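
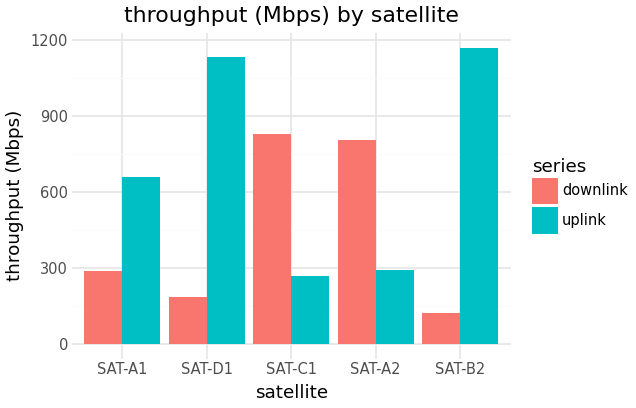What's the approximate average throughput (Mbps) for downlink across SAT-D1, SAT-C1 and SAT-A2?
(200 + 800 + 800) / 3 ≈ 600.

≈ 600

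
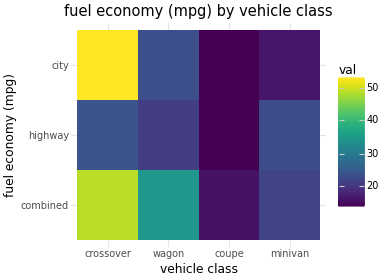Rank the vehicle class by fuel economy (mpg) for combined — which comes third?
minivan

Top 4 for combined: crossover ≈ 50, wagon ≈ 35, minivan ≈ 20, coupe ≈ 15.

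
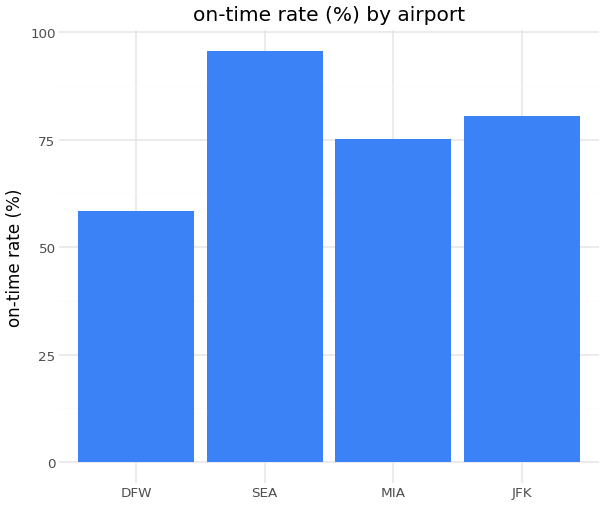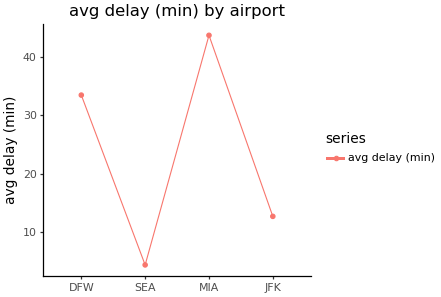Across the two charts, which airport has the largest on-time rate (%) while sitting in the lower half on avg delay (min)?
Chart 2 median avg delay (min) ≈ 25; below-median airports: SEA, JFK. Among those, SEA has the highest on-time rate (%) (≈ 100).

SEA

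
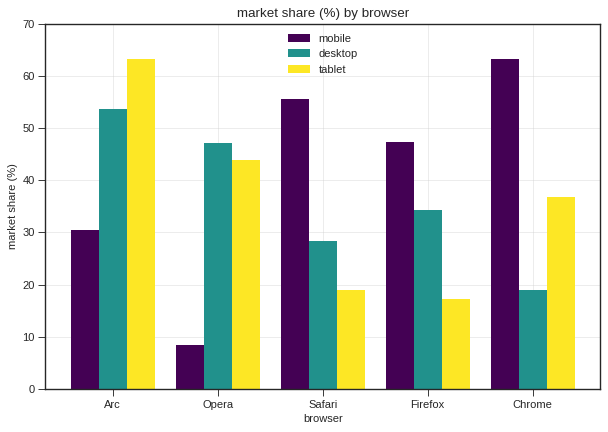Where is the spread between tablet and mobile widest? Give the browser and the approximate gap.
Safari, ≈ 40 %

Safari: tablet ≈ 20, mobile ≈ 60 → gap ≈ 40. Next-largest (Opera) is only ≈ 30.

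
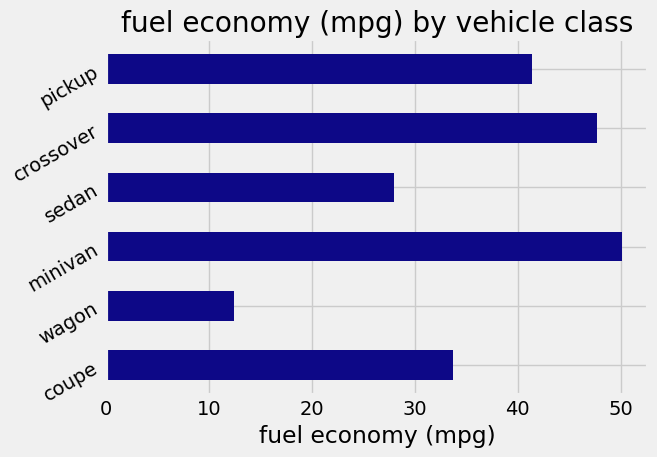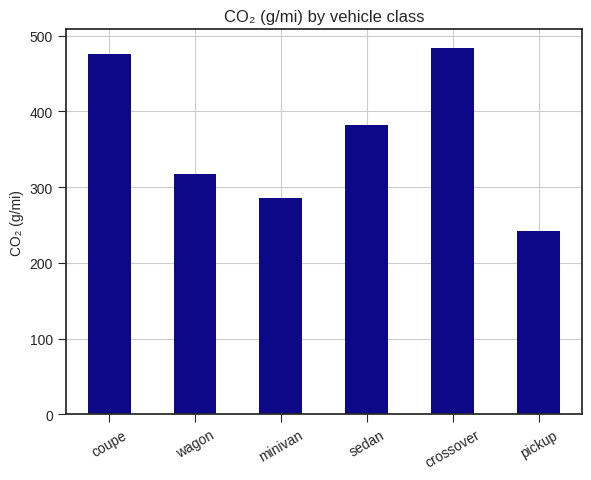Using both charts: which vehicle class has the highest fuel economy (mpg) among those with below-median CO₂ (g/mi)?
Chart 2 median CO₂ (g/mi) ≈ 350; below-median vehicle classes: wagon, minivan, pickup. Among those, minivan has the highest fuel economy (mpg) (≈ 50).

minivan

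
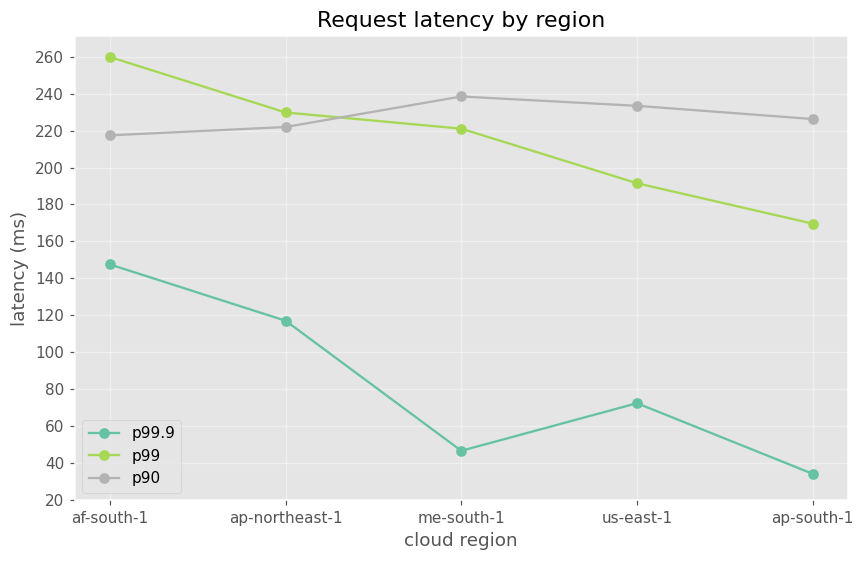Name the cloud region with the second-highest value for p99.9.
Top 3 for p99.9: af-south-1 ≈ 140, ap-northeast-1 ≈ 120, us-east-1 ≈ 80.

ap-northeast-1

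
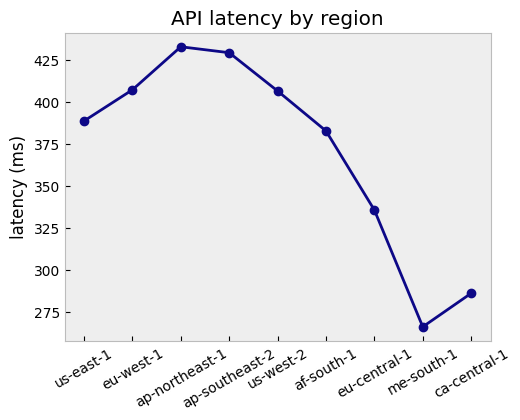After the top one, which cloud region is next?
Top 3: ap-northeast-1 ≈ 440, ap-southeast-2 ≈ 420, eu-west-1 ≈ 400.

ap-southeast-2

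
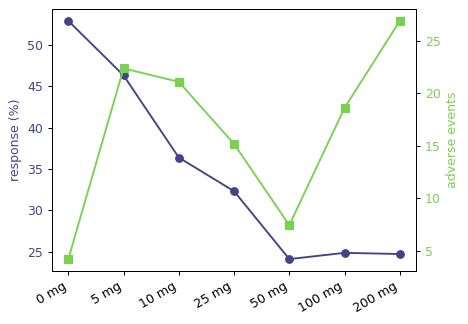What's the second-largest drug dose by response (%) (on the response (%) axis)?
Top 3 (on the response (%) axis): 0 mg ≈ 55, 5 mg ≈ 45, 10 mg ≈ 35.

5 mg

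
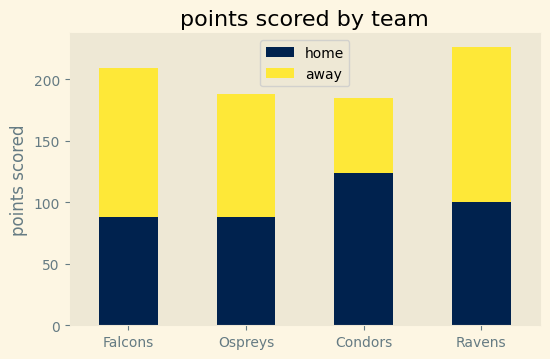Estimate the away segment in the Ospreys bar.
≈ 100

away top ≈ 180, bottom ≈ 80; segment ≈ 100.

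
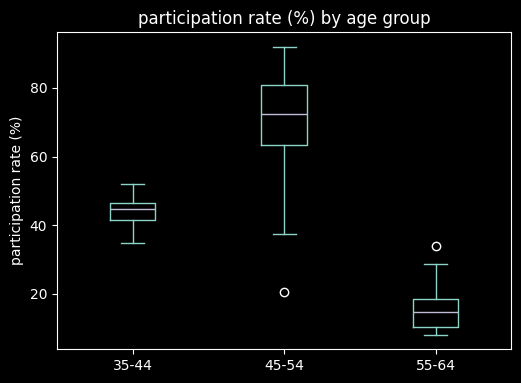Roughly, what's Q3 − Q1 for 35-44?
Q3 ≈ 45, Q1 ≈ 40; IQR ≈ 5.

≈ 5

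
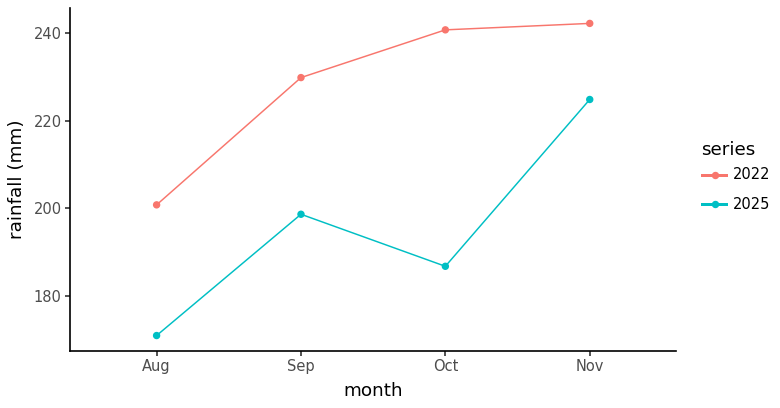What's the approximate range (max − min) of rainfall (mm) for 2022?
≈ 40

Max Nov ≈ 240, min Aug ≈ 200; range ≈ 40.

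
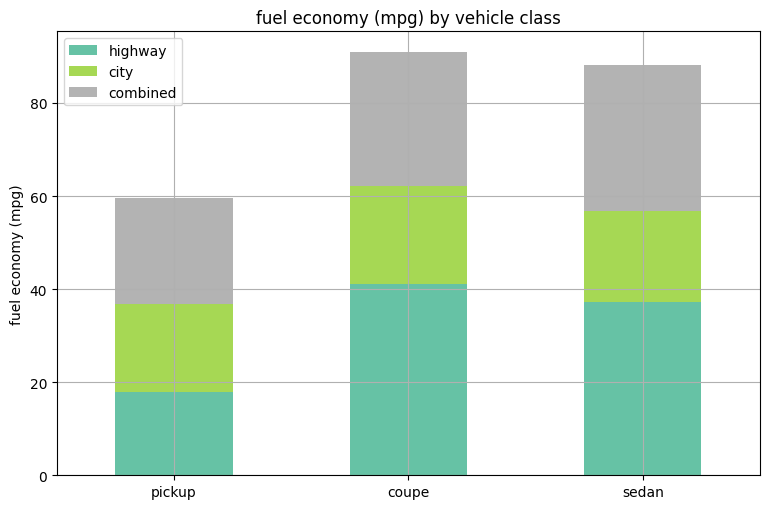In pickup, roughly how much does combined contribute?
≈ 20

combined top ≈ 60, bottom ≈ 40; segment ≈ 20.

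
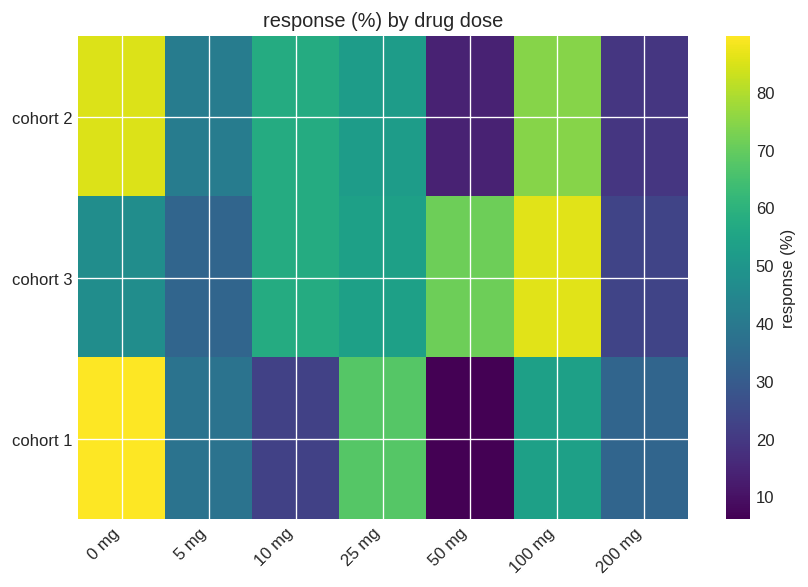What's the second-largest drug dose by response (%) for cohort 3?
Top 3 for cohort 3: 100 mg ≈ 90, 50 mg ≈ 70, 10 mg ≈ 60.

50 mg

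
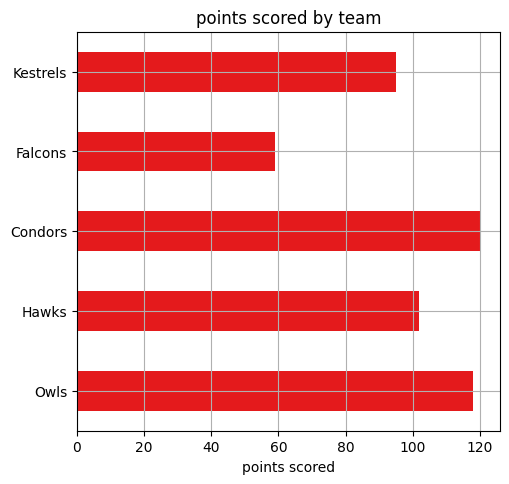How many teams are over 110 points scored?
Above 110: Owls, Condors.

2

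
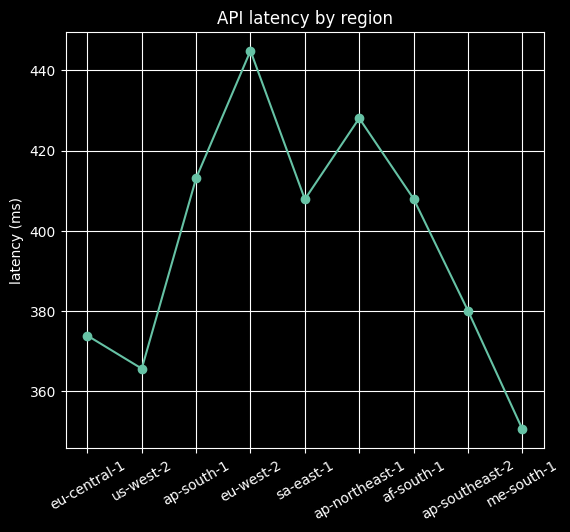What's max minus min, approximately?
Max eu-west-2 ≈ 440, min me-south-1 ≈ 350; range ≈ 90.

≈ 90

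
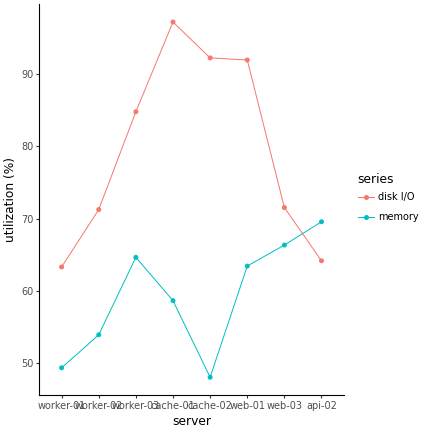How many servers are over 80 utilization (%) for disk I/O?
4

Above 80: worker-03, cache-01, cache-02, web-01.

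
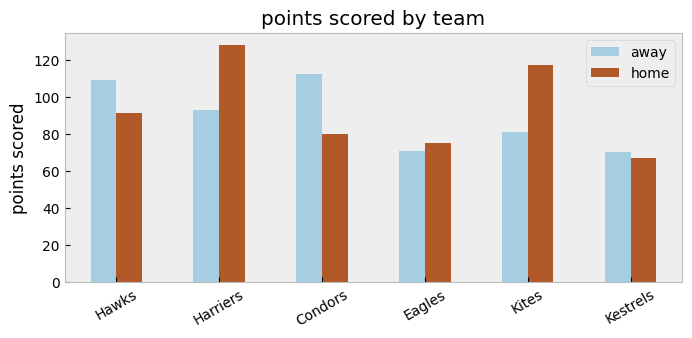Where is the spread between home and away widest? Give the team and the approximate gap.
Kites, ≈ 40

Kites: home ≈ 120, away ≈ 80 → gap ≈ 40. Next-largest (Harriers) is only ≈ 20.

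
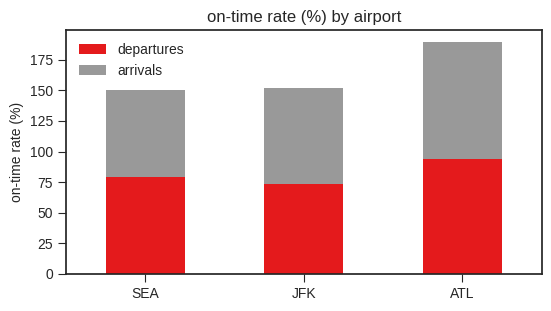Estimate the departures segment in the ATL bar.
≈ 100

departures top ≈ 100, bottom ≈ 0; segment ≈ 100.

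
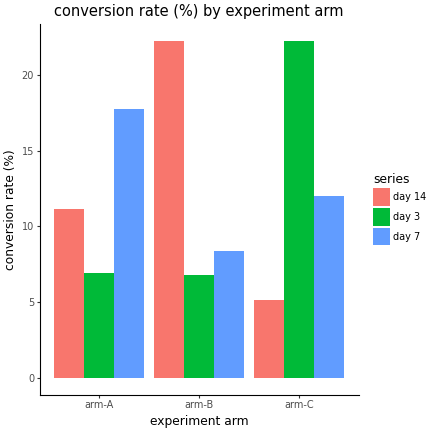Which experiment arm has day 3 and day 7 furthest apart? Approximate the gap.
arm-A: day 3 ≈ 6, day 7 ≈ 18 → gap ≈ 12. Next-largest (arm-C) is only ≈ 10.

arm-A, ≈ 12 %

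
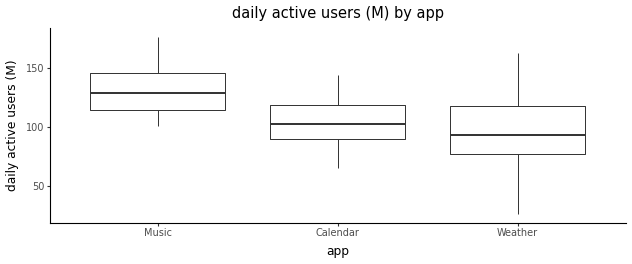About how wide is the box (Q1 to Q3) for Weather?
Q3 ≈ 120, Q1 ≈ 75; IQR ≈ 45.

≈ 45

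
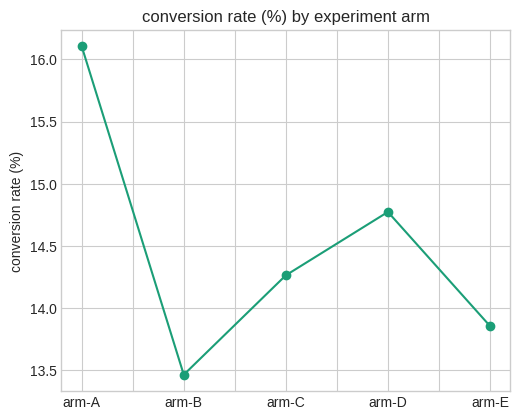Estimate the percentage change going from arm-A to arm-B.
≈ -15.6%

arm-A ≈ 16.0, arm-B ≈ 13.5; (13.5 − 16.0) / 16.0 ≈ -15.6%.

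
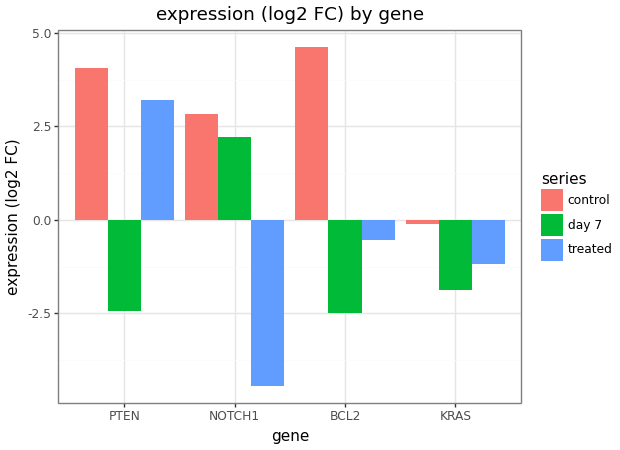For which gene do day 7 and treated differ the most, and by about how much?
NOTCH1: day 7 ≈ 2, treated ≈ -4 → gap ≈ 6. Next-largest (PTEN) is only ≈ 5.

NOTCH1, ≈ 6 log2 FC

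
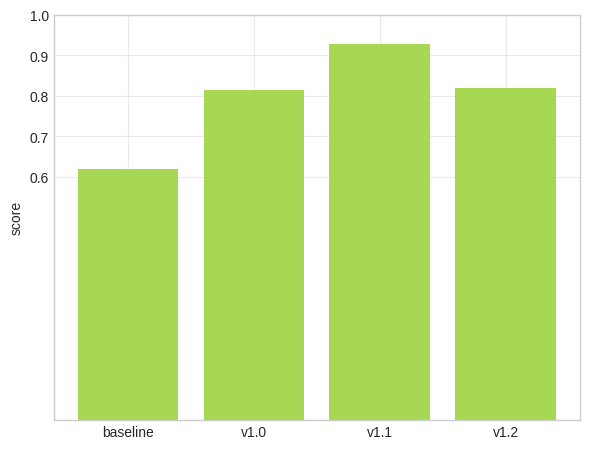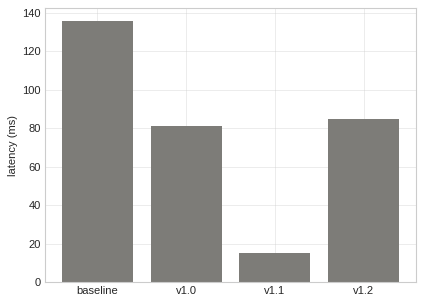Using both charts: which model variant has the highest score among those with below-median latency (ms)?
Chart 2 median latency (ms) ≈ 80; below-median model variants: v1.0, v1.1. Among those, v1.1 has the highest score (≈ 0.9).

v1.1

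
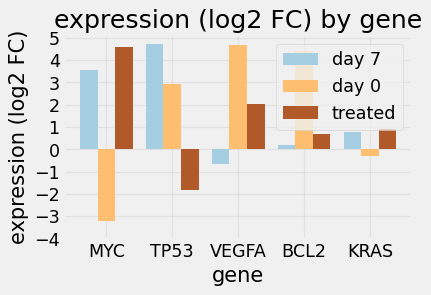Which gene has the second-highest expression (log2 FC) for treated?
Top 3 for treated: MYC ≈ 5, VEGFA ≈ 2, KRAS ≈ 1.

VEGFA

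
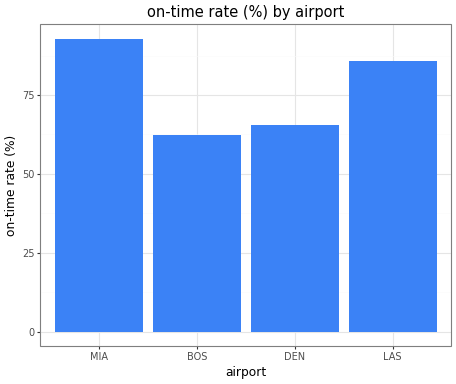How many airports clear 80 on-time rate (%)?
2

Above 80: MIA, LAS.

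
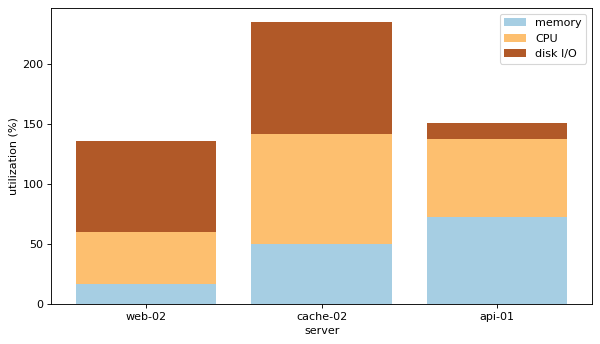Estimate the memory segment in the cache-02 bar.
≈ 60

memory top ≈ 60, bottom ≈ 0; segment ≈ 60.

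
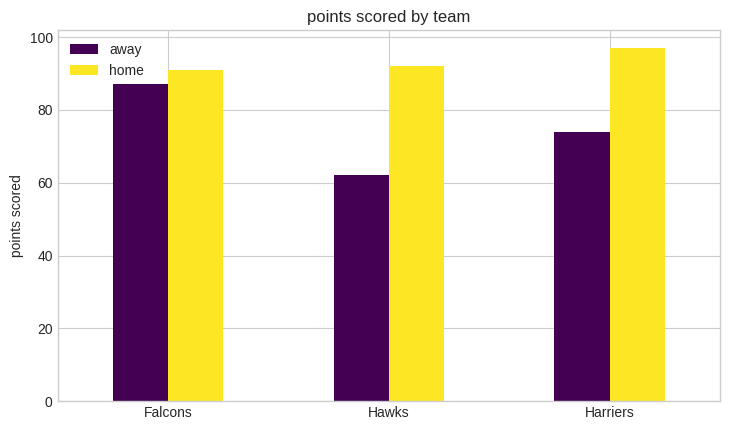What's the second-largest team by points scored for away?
Harriers

Top 3 for away: Falcons ≈ 90, Harriers ≈ 70, Hawks ≈ 60.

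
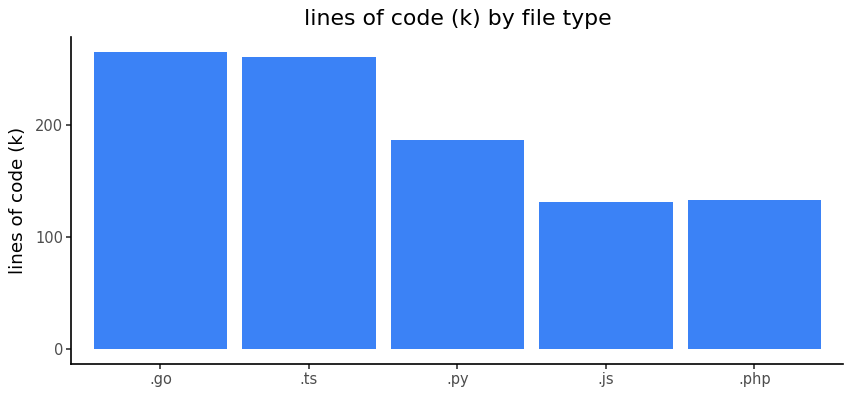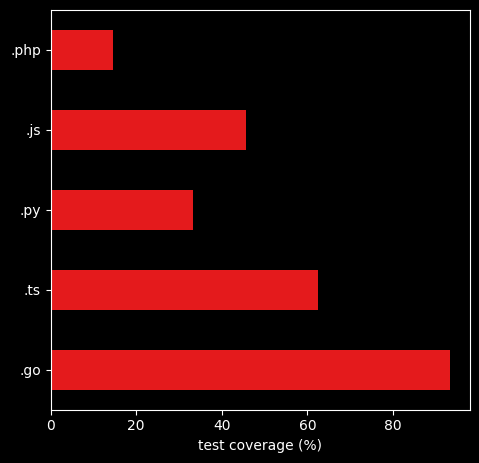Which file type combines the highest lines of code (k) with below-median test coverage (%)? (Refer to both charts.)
.py

Chart 2 median test coverage (%) ≈ 50; below-median file types: .py, .php. Among those, .py has the highest lines of code (k) (≈ 175).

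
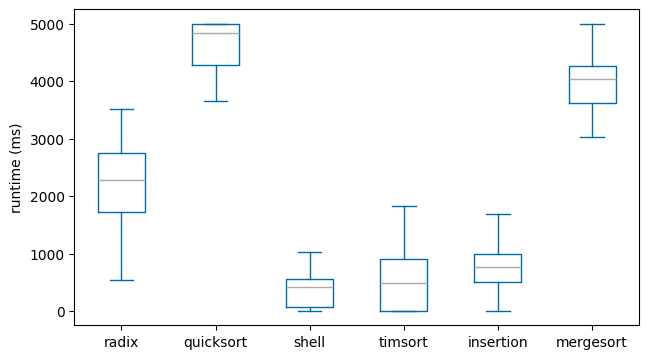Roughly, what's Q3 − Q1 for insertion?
≈ 500

Q3 ≈ 1000, Q1 ≈ 500; IQR ≈ 500.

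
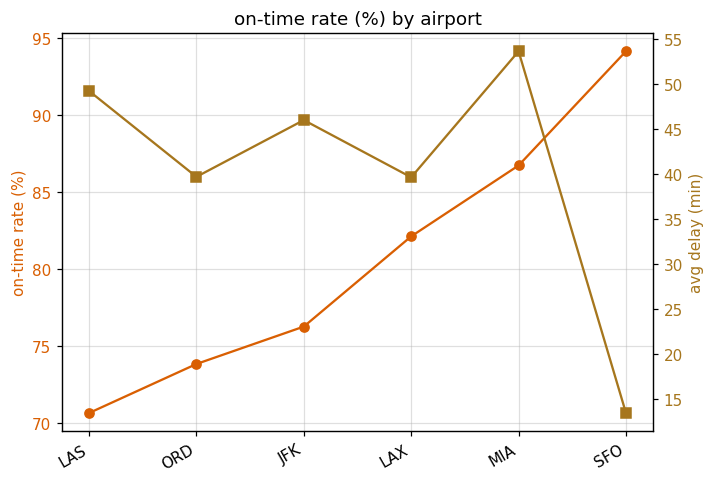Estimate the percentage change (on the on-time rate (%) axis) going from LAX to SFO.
LAX ≈ 82, SFO ≈ 94; (94 − 82) / 82 ≈ +14.6%.

≈ +14.6%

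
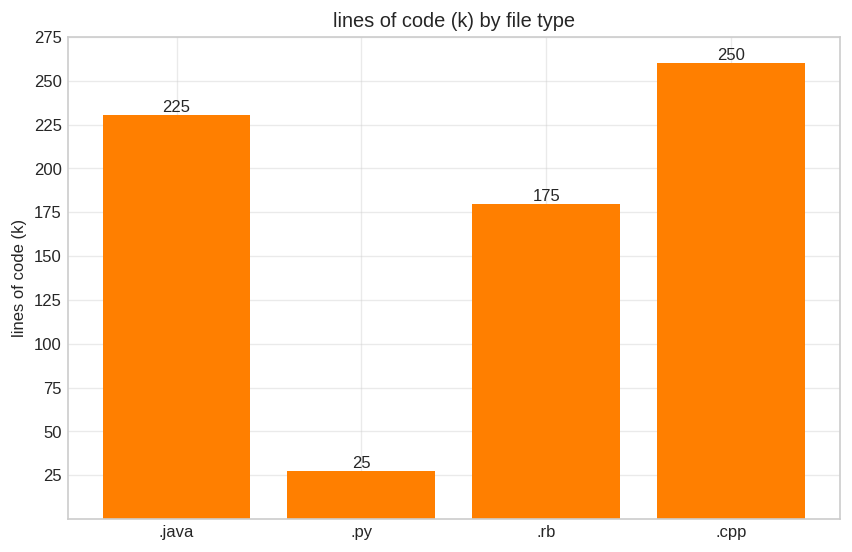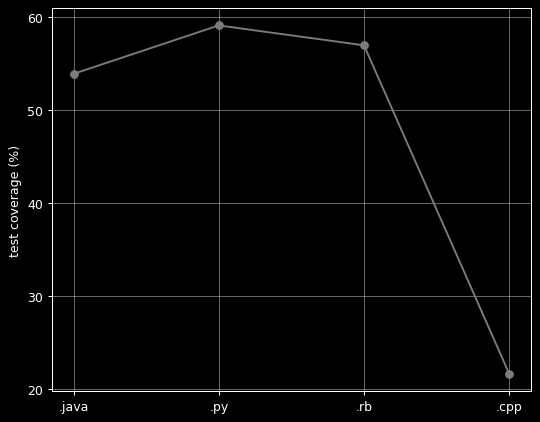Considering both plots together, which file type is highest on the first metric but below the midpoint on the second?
.cpp

Chart 2 median test coverage (%) ≈ 60; below-median file types: .java, .cpp. Among those, .cpp has the highest lines of code (k) (≈ 250).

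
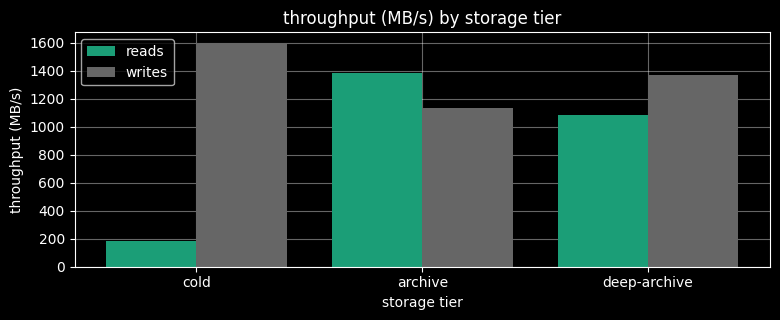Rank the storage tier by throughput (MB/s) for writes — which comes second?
Top 3 for writes: cold ≈ 1600, deep-archive ≈ 1400, archive ≈ 1200.

deep-archive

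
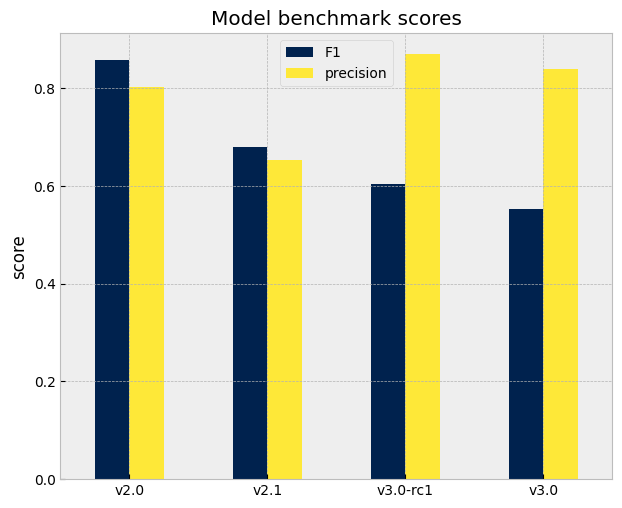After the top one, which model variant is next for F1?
Top 3 for F1: v2.0 ≈ 0.9, v2.1 ≈ 0.7, v3.0-rc1 ≈ 0.6.

v2.1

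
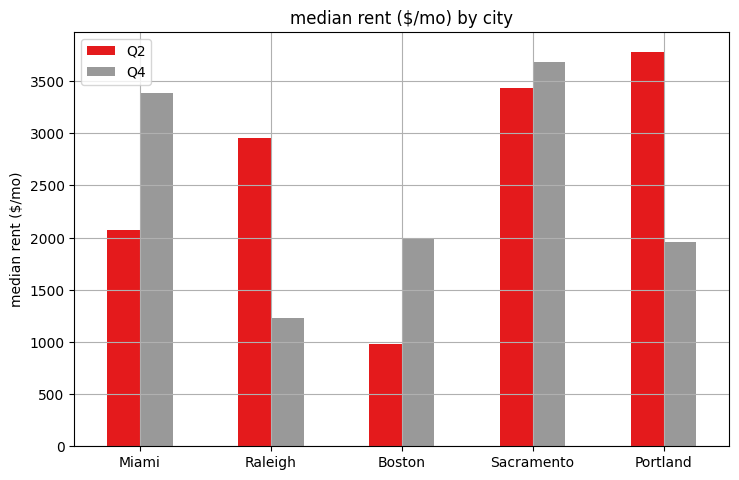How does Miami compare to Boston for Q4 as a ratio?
Miami ≈ 3500, Boston ≈ 2000; 3500/2000 ≈ 1.75.

≈ 1.75×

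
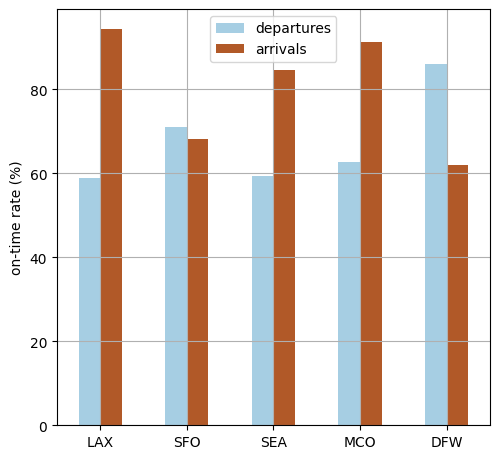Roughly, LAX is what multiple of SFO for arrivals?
LAX ≈ 90, SFO ≈ 70; 90/70 ≈ 1.29.

≈ 1.29×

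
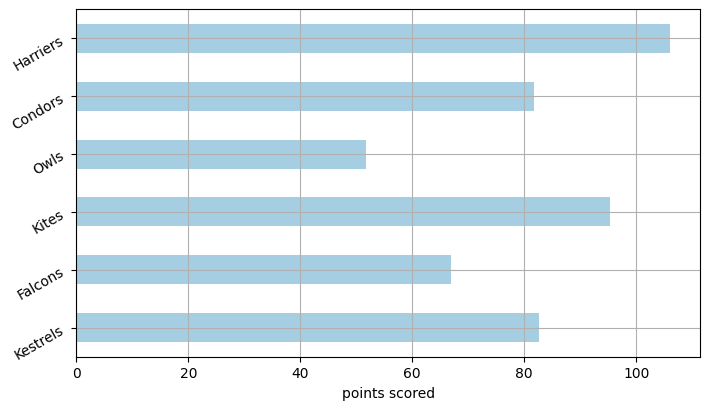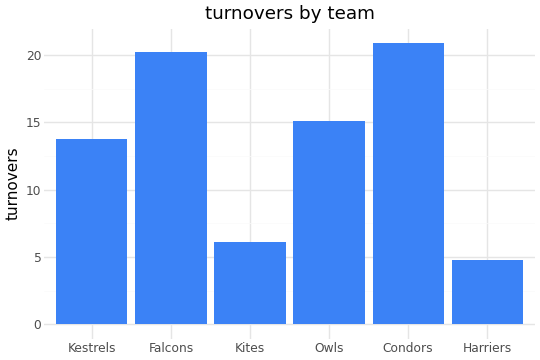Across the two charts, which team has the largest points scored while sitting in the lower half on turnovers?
Chart 2 median turnovers ≈ 14; below-median teams: Kestrels, Kites, Harriers. Among those, Harriers has the highest points scored (≈ 110).

Harriers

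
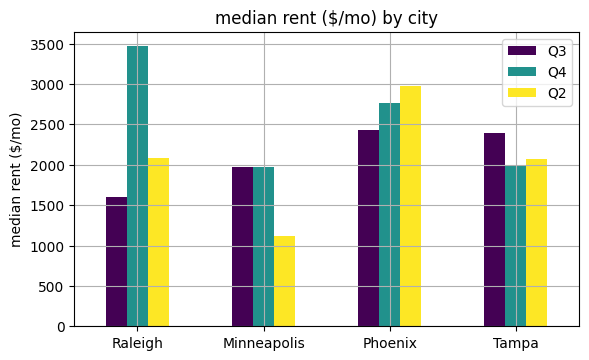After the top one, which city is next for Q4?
Top 3 for Q4: Raleigh ≈ 3500, Phoenix ≈ 3000, Tampa ≈ 2000.

Phoenix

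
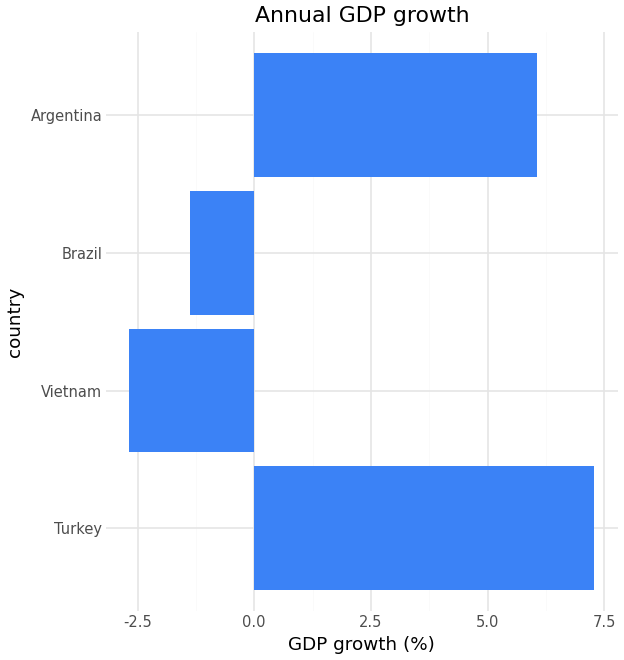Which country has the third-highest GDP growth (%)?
Brazil

Top 4: Turkey ≈ 7, Argentina ≈ 6, Brazil ≈ -1, Vietnam ≈ -3.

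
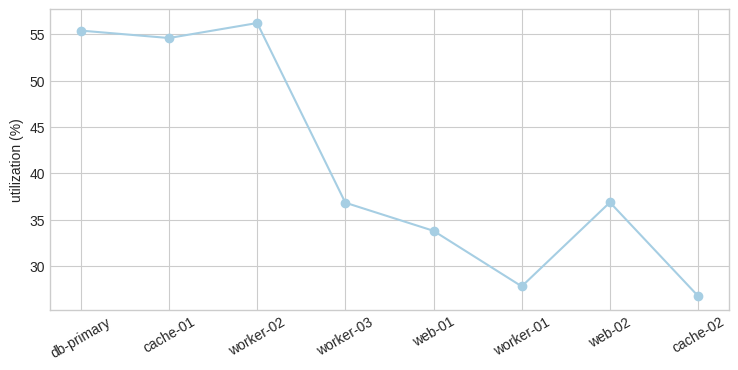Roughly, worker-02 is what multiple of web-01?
≈ 1.57×

worker-02 ≈ 55, web-01 ≈ 35; 55/35 ≈ 1.57.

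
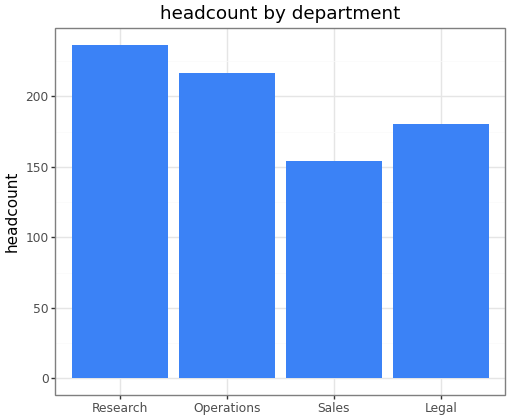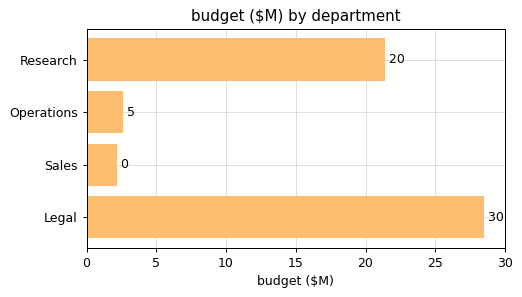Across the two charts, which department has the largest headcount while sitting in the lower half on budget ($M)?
Operations

Chart 2 median budget ($M) ≈ 10; below-median departments: Operations, Sales. Among those, Operations has the highest headcount (≈ 225).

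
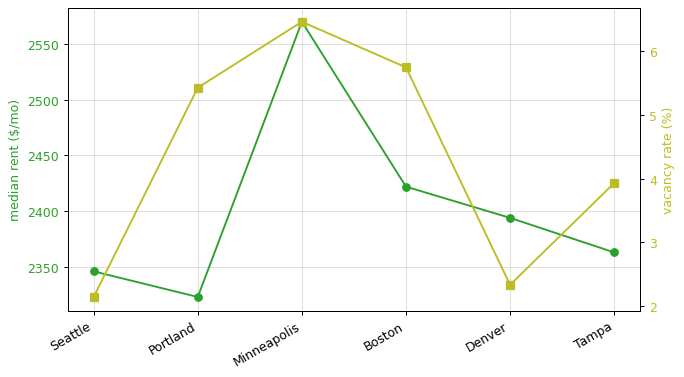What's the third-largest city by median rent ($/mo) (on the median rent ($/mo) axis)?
Top 4 (on the median rent ($/mo) axis): Minneapolis ≈ 2575, Boston ≈ 2425, Denver ≈ 2400, Tampa ≈ 2375.

Denver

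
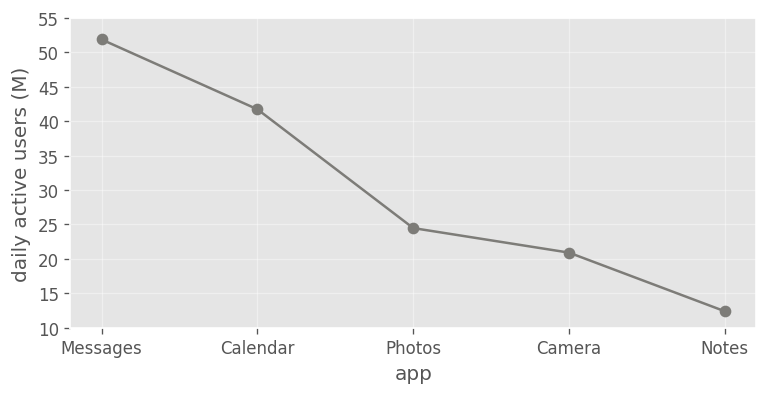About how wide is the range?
≈ 40

Max Messages ≈ 50, min Notes ≈ 10; range ≈ 40.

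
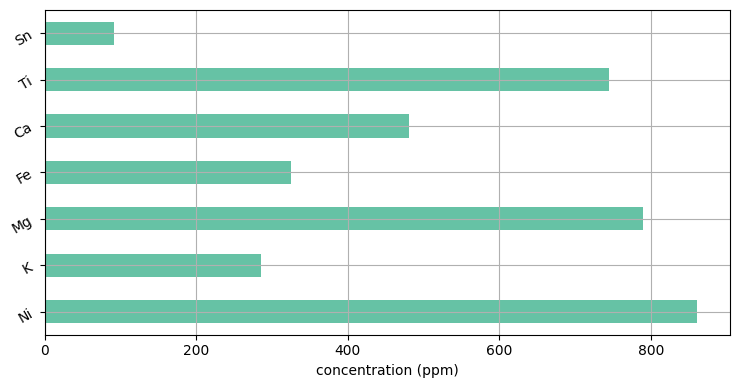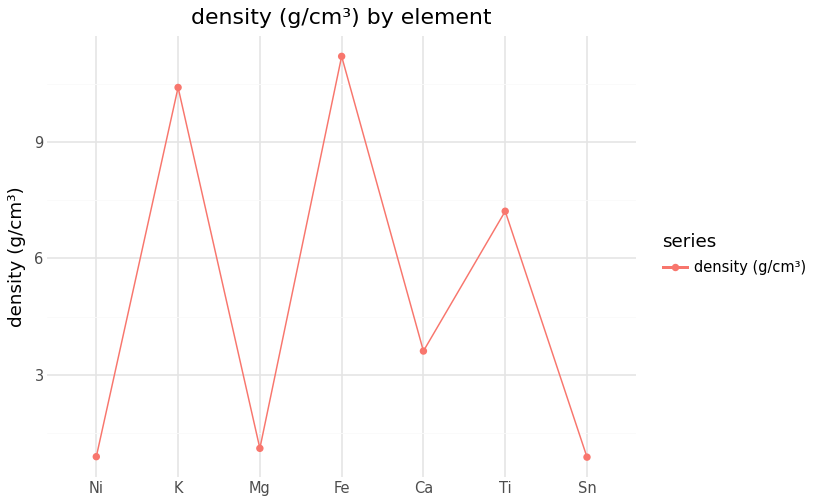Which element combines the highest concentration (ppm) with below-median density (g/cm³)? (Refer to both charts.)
Ni

Chart 2 median density (g/cm³) ≈ 4; below-median elements: Ni, Mg, Sn. Among those, Ni has the highest concentration (ppm) (≈ 900).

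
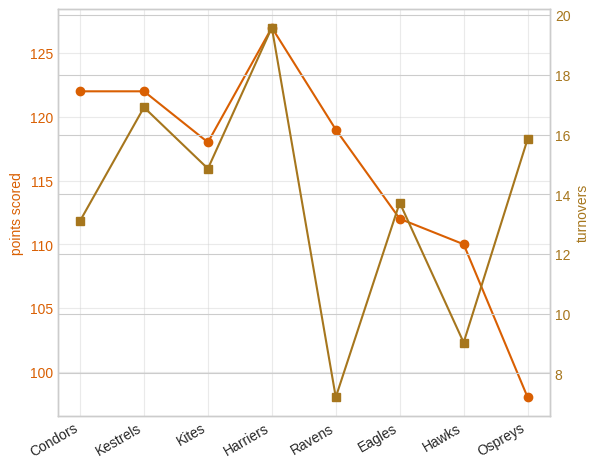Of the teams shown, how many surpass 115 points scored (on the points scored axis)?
Above 115: Condors, Kestrels, Kites, Harriers, Ravens.

5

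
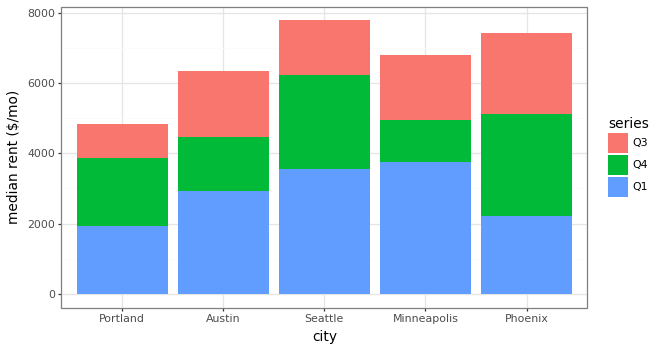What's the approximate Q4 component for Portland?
≈ 2000

Q4 top ≈ 4000, bottom ≈ 2000; segment ≈ 2000.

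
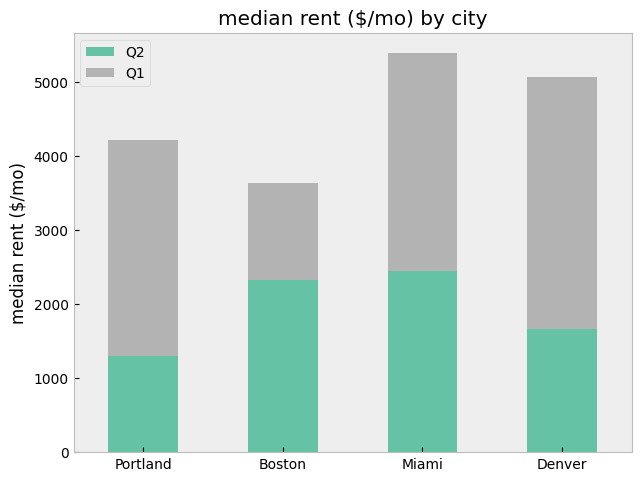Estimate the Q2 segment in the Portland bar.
≈ 1500

Q2 top ≈ 1500, bottom ≈ 0; segment ≈ 1500.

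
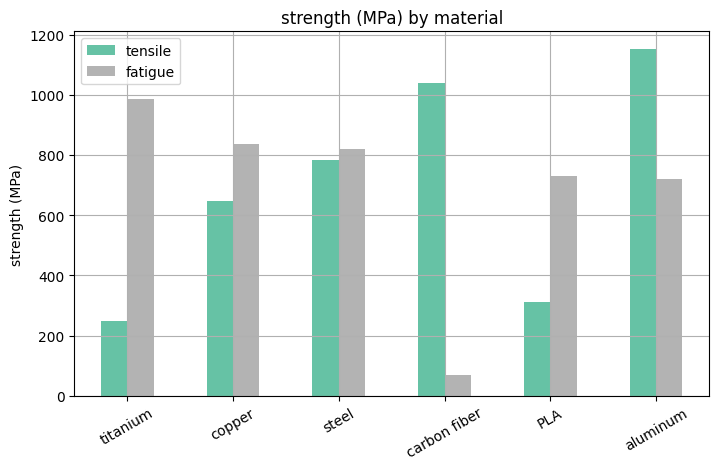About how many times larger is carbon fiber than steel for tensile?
≈ 1.25×

carbon fiber ≈ 1000, steel ≈ 800; 1000/800 ≈ 1.25.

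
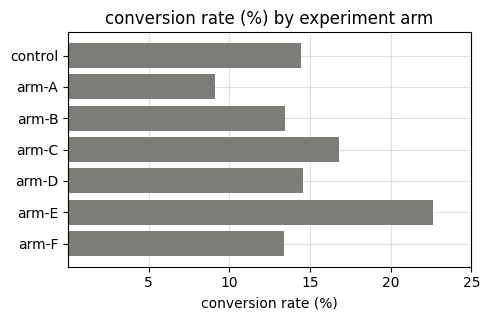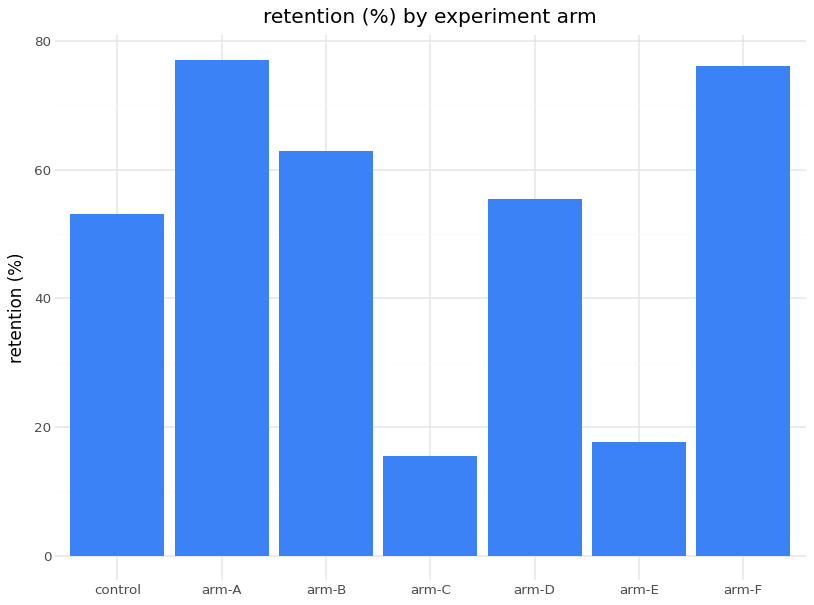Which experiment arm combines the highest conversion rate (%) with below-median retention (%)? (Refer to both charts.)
arm-E

Chart 2 median retention (%) ≈ 60; below-median experiment arms: control, arm-C, arm-E. Among those, arm-E has the highest conversion rate (%) (≈ 25).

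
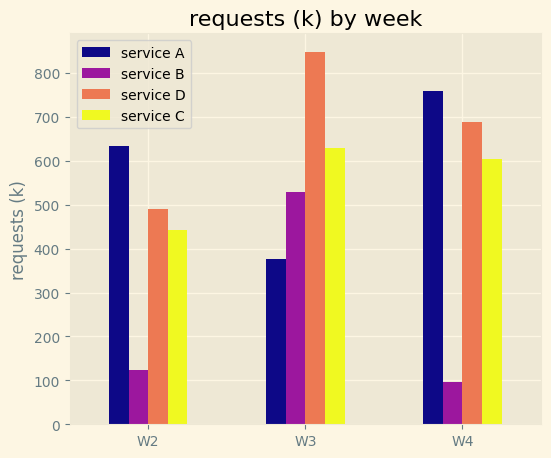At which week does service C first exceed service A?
W2: service C ≈ 400 vs service A ≈ 600 (not yet); W3: service C ≈ 600 vs service A ≈ 400 (first crossover).

W3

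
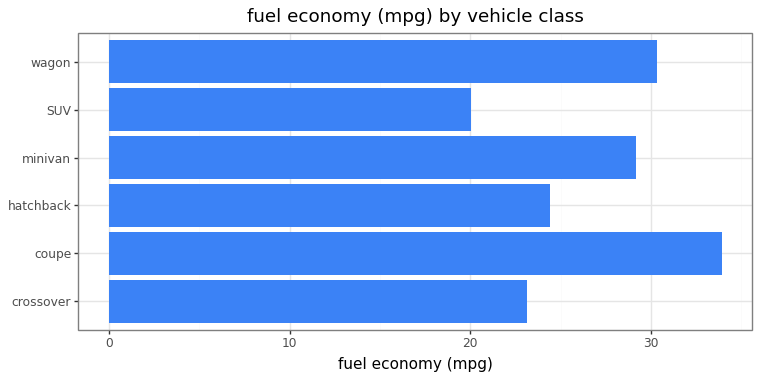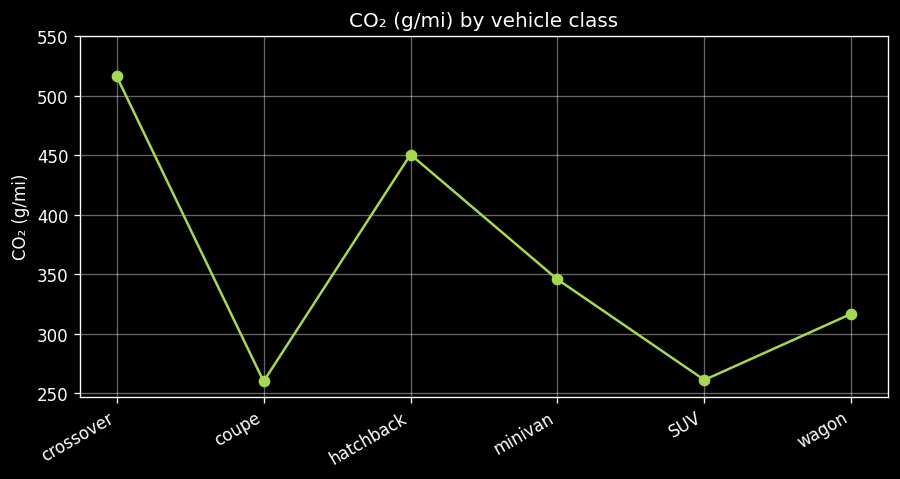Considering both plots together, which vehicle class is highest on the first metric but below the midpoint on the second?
Chart 2 median CO₂ (g/mi) ≈ 350; below-median vehicle classes: coupe, SUV, wagon. Among those, coupe has the highest fuel economy (mpg) (≈ 35).

coupe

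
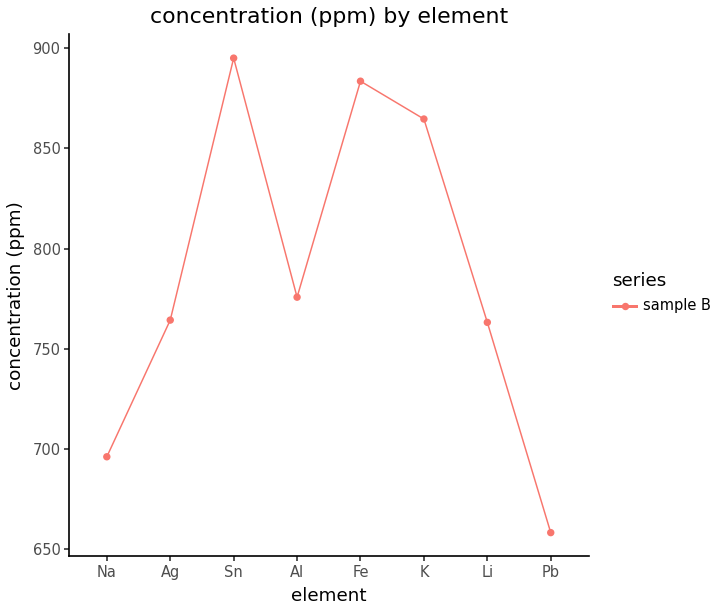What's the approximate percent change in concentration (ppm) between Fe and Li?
Fe ≈ 880, Li ≈ 760; (760 − 880) / 880 ≈ -13.6%.

≈ -13.6%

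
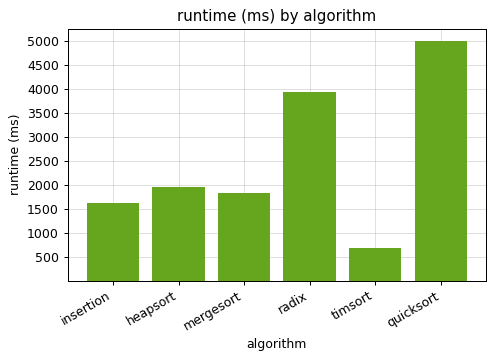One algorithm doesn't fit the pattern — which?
quicksort ≈ 5000; the rest sit between ≈ 500 and ≈ 4000.

quicksort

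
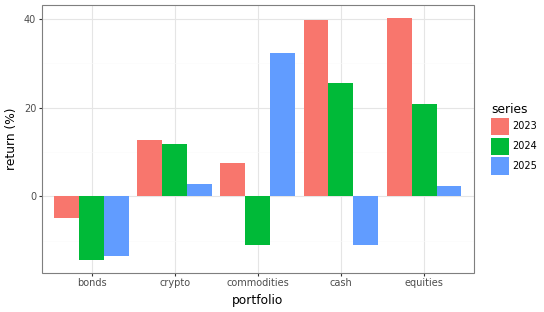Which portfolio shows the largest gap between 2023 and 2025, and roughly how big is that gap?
cash: 2023 ≈ 40, 2025 ≈ -10 → gap ≈ 50. Next-largest (equities) is only ≈ 40.

cash, ≈ 50 %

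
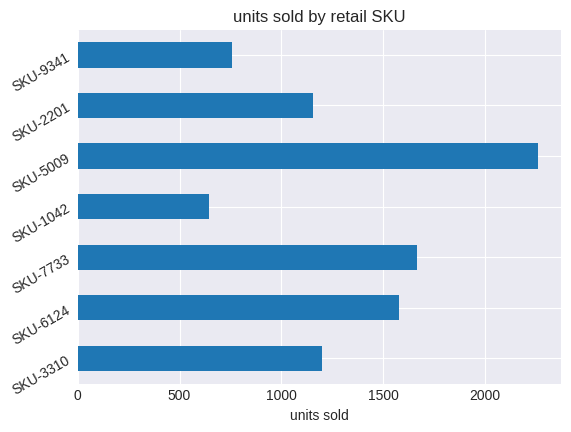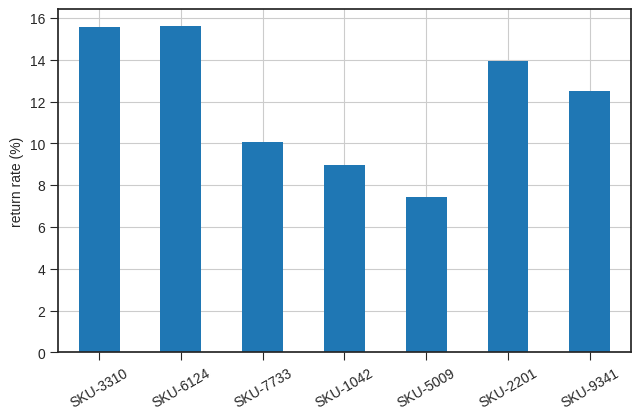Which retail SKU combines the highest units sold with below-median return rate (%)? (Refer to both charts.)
SKU-5009

Chart 2 median return rate (%) ≈ 12; below-median retail SKUs: SKU-7733, SKU-1042, SKU-5009. Among those, SKU-5009 has the highest units sold (≈ 2500).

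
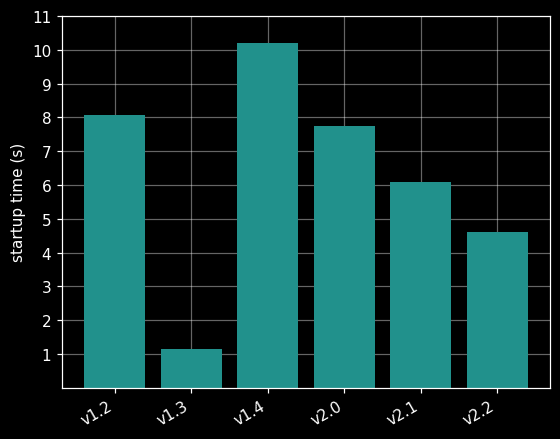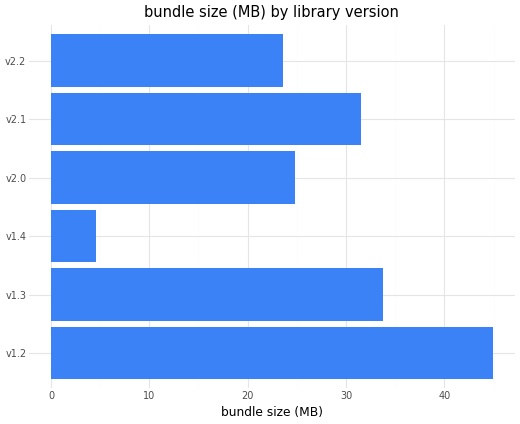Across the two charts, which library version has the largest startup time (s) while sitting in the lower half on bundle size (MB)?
Chart 2 median bundle size (MB) ≈ 30; below-median library versions: v1.4, v2.0, v2.2. Among those, v1.4 has the highest startup time (s) (≈ 10).

v1.4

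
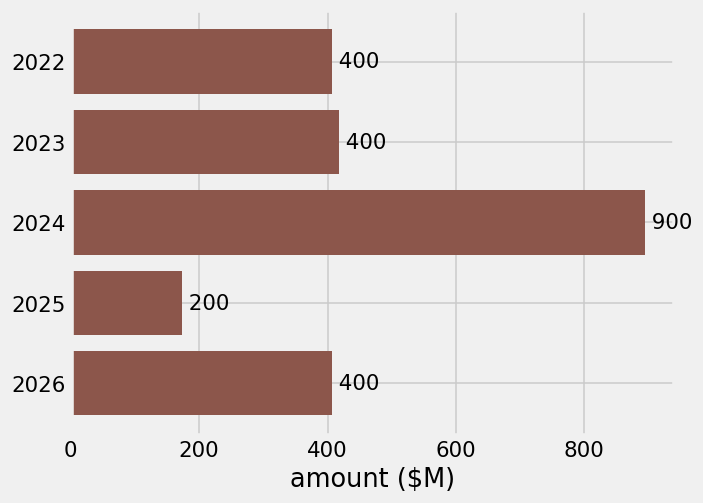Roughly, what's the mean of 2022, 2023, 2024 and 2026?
≈ 525

(400 + 400 + 900 + 400) / 4 ≈ 525.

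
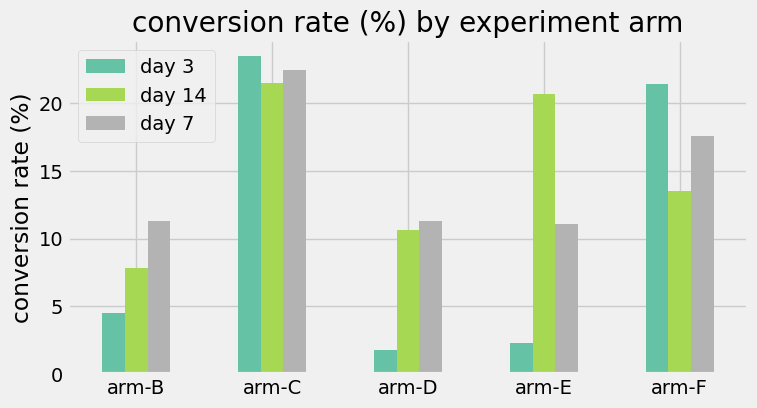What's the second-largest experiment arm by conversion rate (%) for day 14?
arm-E

Top 3 for day 14: arm-C ≈ 22, arm-E ≈ 20, arm-F ≈ 14.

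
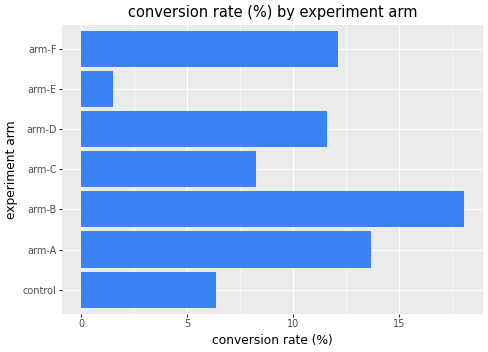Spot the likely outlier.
arm-E ≈ 2; the rest sit between ≈ 6 and ≈ 18.

arm-E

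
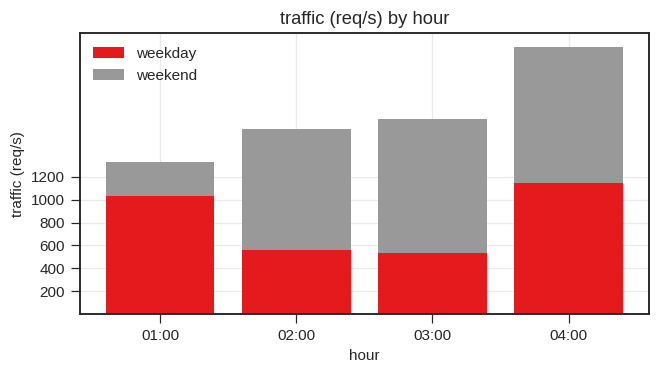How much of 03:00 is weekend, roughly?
weekend top ≈ 1800, bottom ≈ 600; segment ≈ 1200.

≈ 1200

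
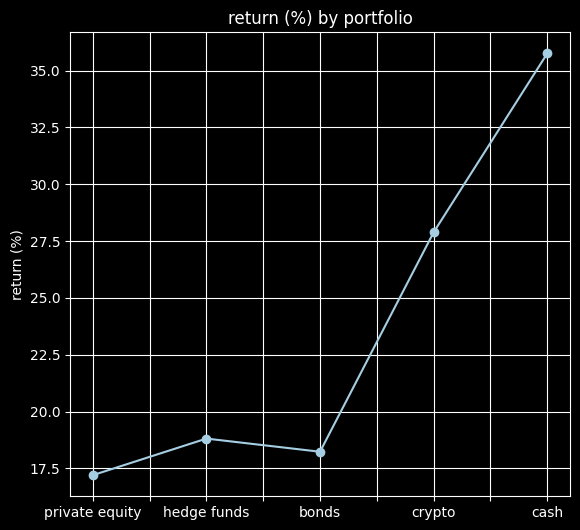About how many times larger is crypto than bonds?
≈ 1.56×

crypto ≈ 28, bonds ≈ 18; 28/18 ≈ 1.56.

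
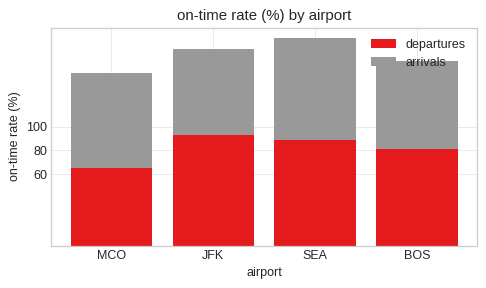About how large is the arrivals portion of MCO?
arrivals top ≈ 140, bottom ≈ 60; segment ≈ 80.

≈ 80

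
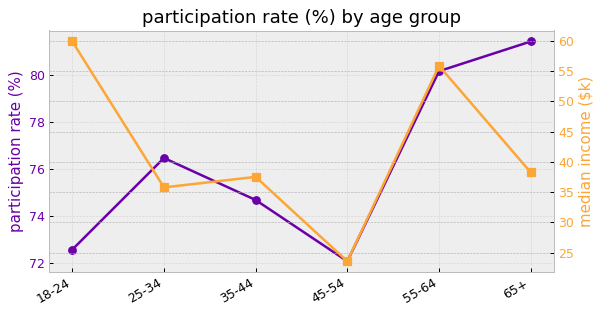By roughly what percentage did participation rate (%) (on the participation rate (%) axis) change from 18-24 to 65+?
≈ +11%

18-24 ≈ 73, 65+ ≈ 81; (81 − 73) / 73 ≈ +11%.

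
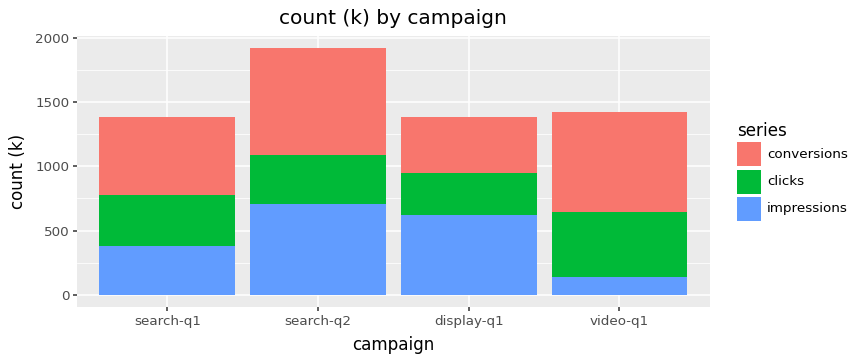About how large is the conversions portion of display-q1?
conversions top ≈ 1400, bottom ≈ 1000; segment ≈ 400.

≈ 400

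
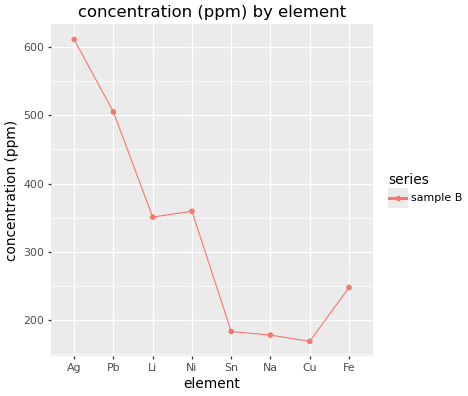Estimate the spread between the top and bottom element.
≈ 450

Max Ag ≈ 600, min Cu ≈ 150; range ≈ 450.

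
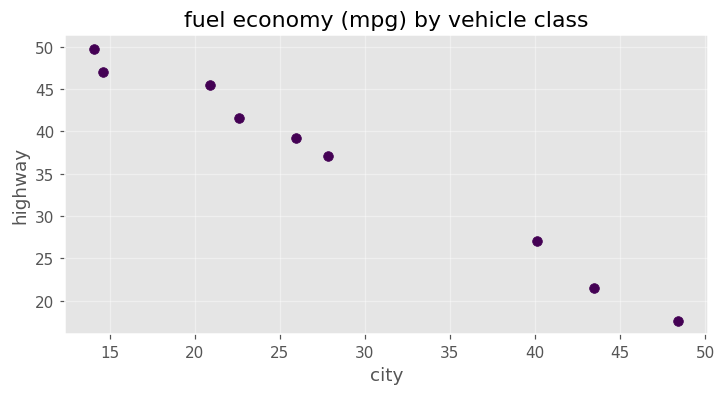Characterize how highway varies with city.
Points are negatively correlated; strong (|r| ≈ 1.0).

negative, strong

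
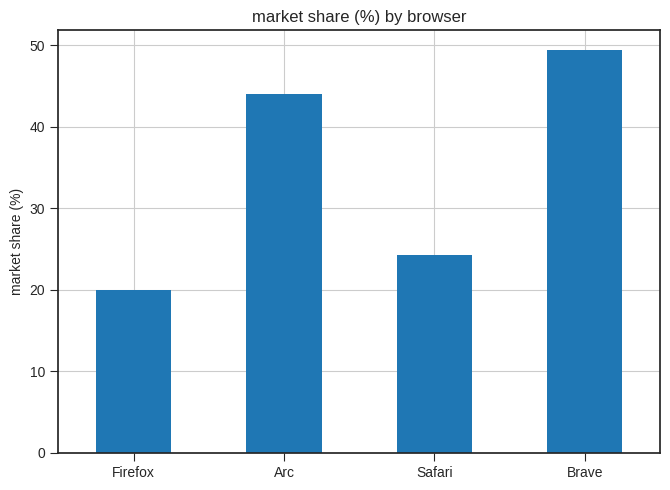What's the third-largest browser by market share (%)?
Top 4: Brave ≈ 50, Arc ≈ 45, Safari ≈ 25, Firefox ≈ 20.

Safari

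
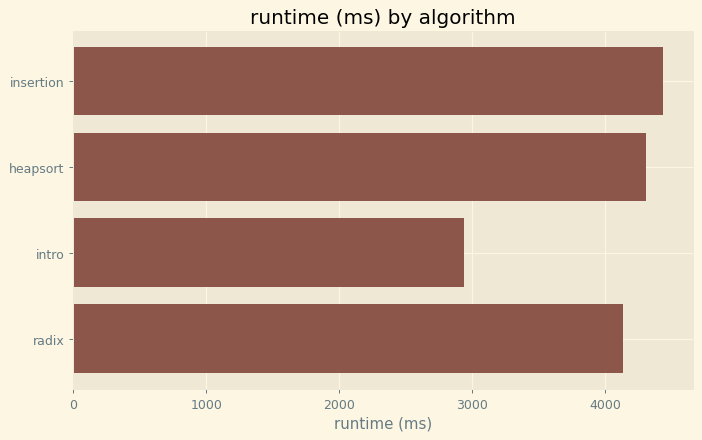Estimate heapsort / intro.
heapsort ≈ 4500, intro ≈ 3000; 4500/3000 ≈ 1.5.

≈ 1.5×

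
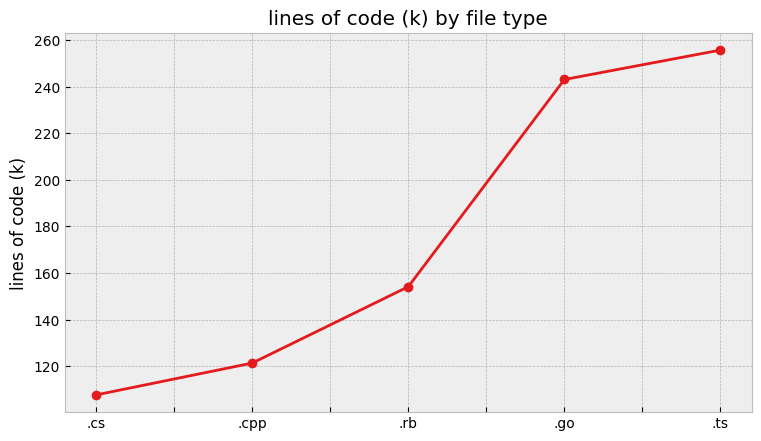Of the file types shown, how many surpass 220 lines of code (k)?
2

Above 220: .go, .ts.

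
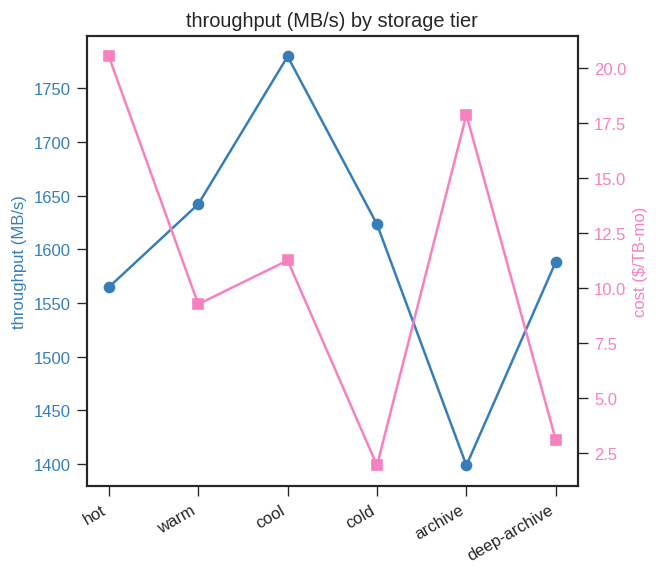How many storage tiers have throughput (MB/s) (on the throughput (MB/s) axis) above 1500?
5

Above 1500: hot, warm, cool, cold, deep-archive.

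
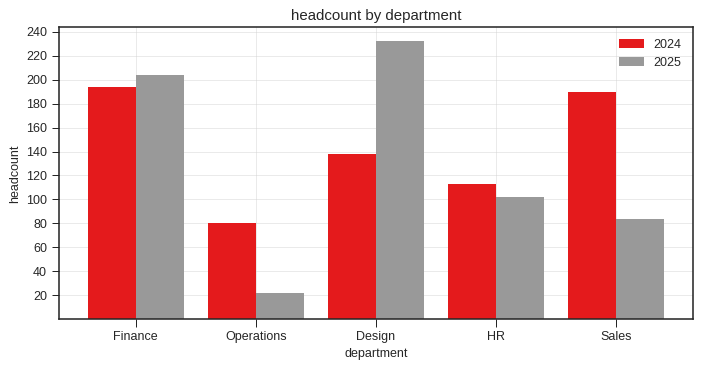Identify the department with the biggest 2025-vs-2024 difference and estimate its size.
Sales: 2025 ≈ 80, 2024 ≈ 200 → gap ≈ 120. Next-largest (Design) is only ≈ 100.

Sales, ≈ 120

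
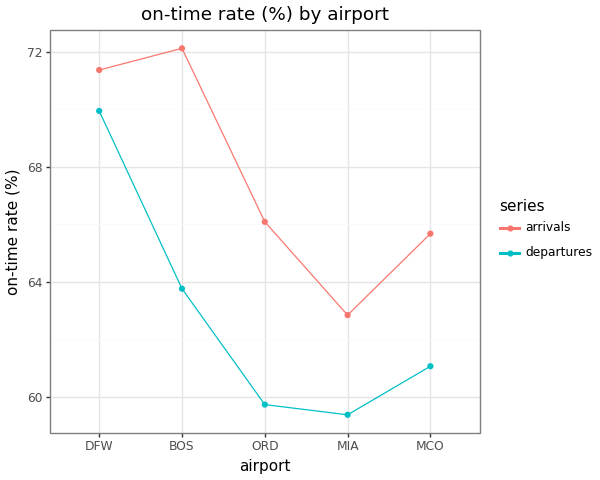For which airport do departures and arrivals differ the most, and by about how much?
BOS: departures ≈ 64, arrivals ≈ 72 → gap ≈ 8. Next-largest (ORD) is only ≈ 6.

BOS, ≈ 8 %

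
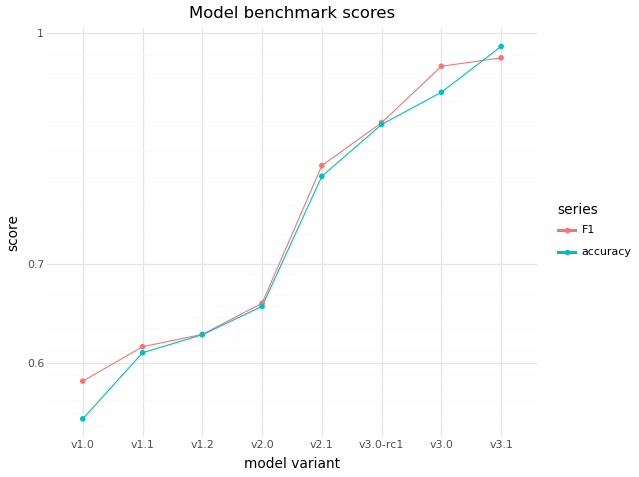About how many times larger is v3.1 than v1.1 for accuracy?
v3.1 ≈ 1.00, v1.1 ≈ 0.60; 1.00/0.60 ≈ 1.67.

≈ 1.67×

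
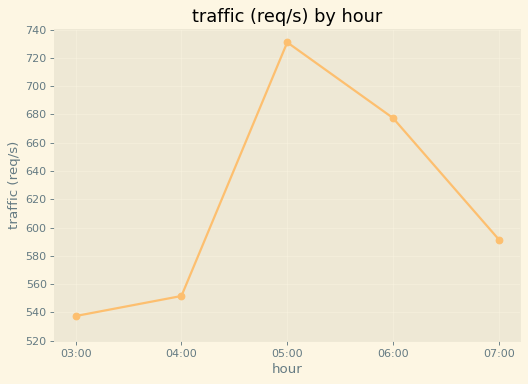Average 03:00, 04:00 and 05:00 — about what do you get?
≈ 613

(540 + 560 + 740) / 3 ≈ 613.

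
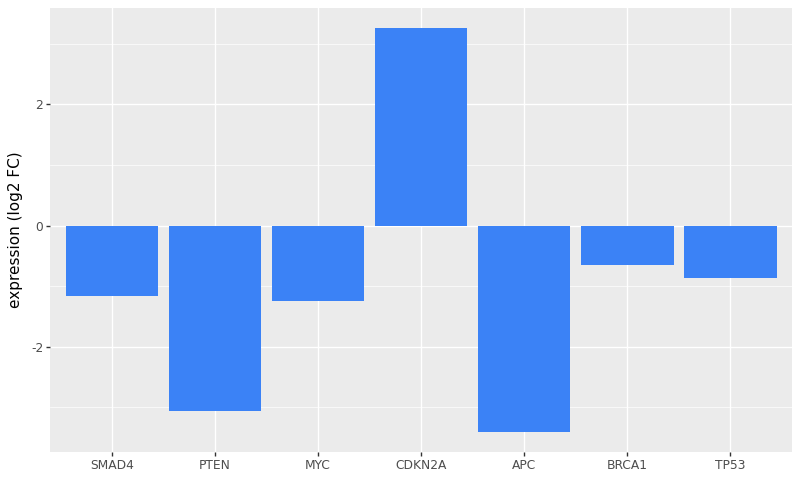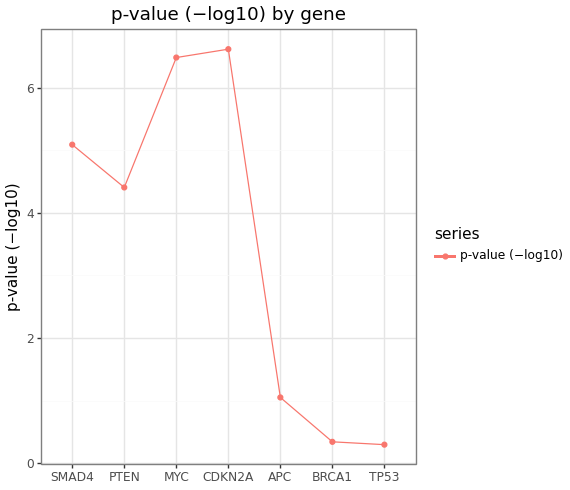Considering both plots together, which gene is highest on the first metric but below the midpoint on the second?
BRCA1

Chart 2 median p-value (−log10) ≈ 4; below-median genes: APC, BRCA1, TP53. Among those, BRCA1 has the highest expression (log2 FC) (≈ -0.5).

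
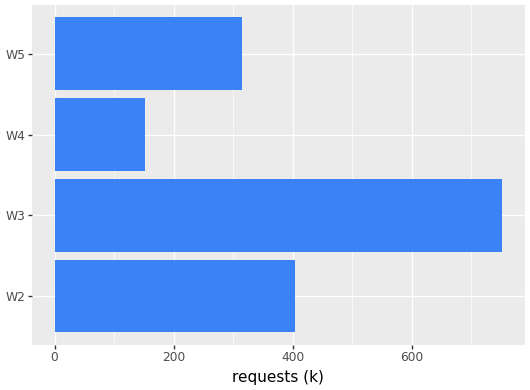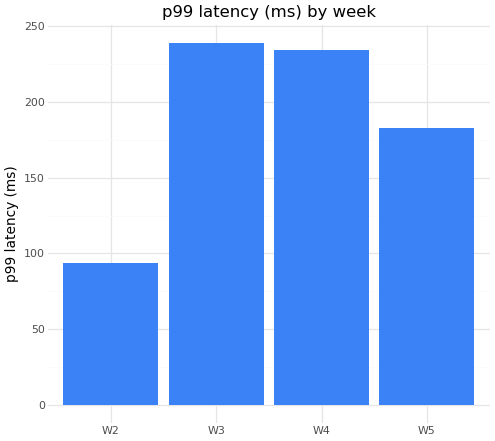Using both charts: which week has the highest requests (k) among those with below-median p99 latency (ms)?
W2

Chart 2 median p99 latency (ms) ≈ 200; below-median weeks: W2, W5. Among those, W2 has the highest requests (k) (≈ 400).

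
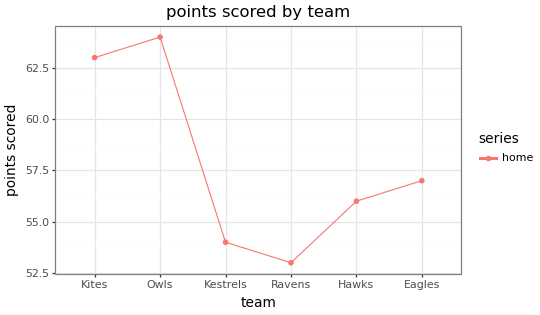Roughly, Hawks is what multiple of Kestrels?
Hawks ≈ 56, Kestrels ≈ 54; 56/54 ≈ 1.04.

≈ 1.04×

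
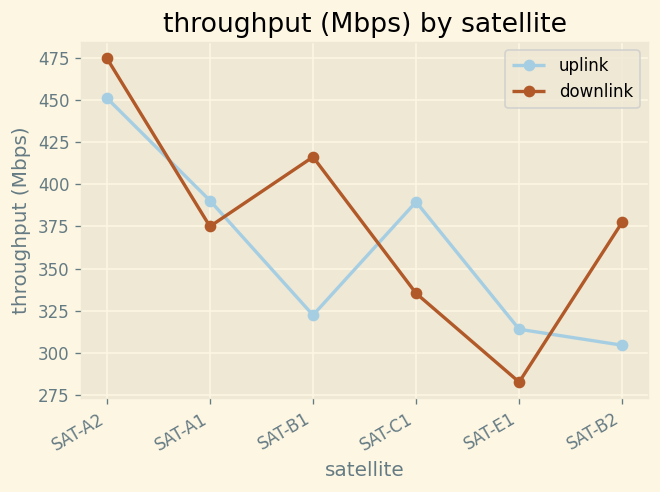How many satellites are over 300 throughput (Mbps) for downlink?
5

Above 300: SAT-A2, SAT-A1, SAT-B1, SAT-C1, SAT-B2.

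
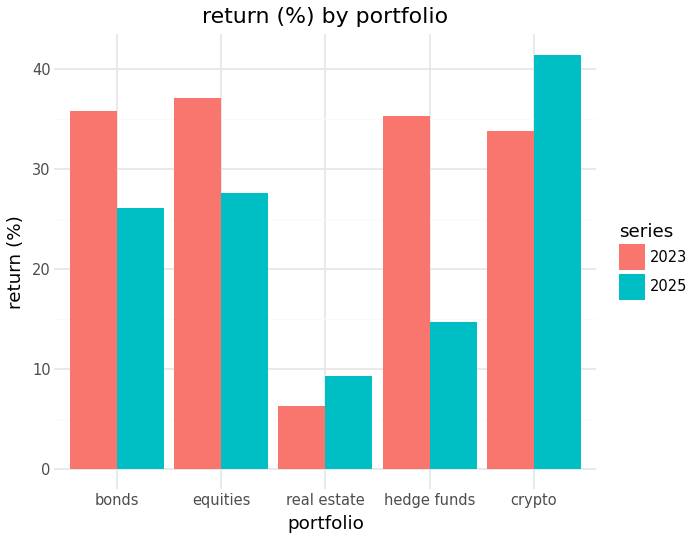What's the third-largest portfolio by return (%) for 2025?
Top 4 for 2025: crypto ≈ 40, equities ≈ 30, bonds ≈ 25, hedge funds ≈ 15.

bonds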